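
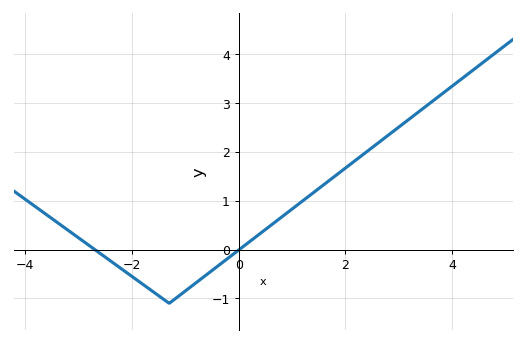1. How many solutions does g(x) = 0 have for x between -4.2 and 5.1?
2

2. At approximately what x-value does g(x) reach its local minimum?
-1.3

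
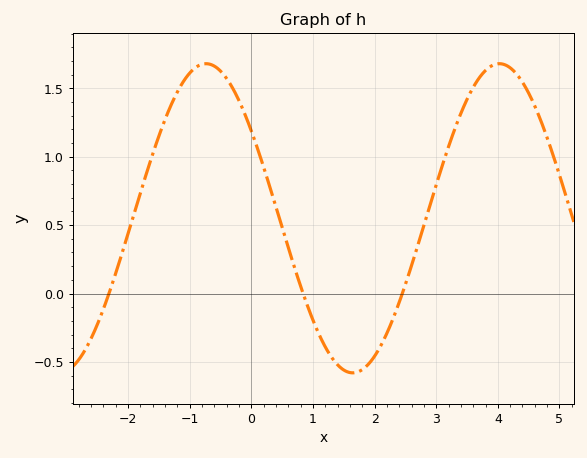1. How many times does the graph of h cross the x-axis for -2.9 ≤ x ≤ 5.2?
3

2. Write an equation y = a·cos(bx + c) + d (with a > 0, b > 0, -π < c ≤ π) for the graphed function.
y = 1.13cos(1.3x + 0.97) + 0.55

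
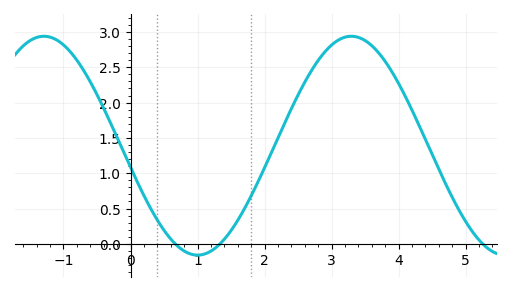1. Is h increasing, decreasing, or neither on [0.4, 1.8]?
neither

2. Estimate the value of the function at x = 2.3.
1.71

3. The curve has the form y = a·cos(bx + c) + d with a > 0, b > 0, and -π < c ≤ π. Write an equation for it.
y = 1.55cos(1.37x + 1.77) + 1.39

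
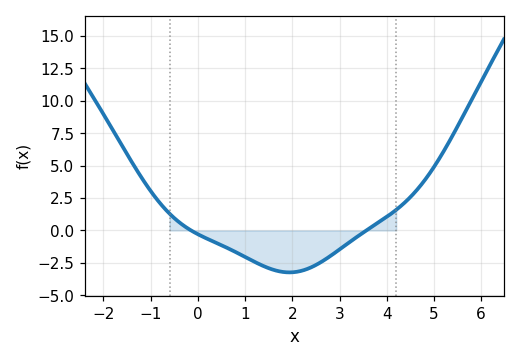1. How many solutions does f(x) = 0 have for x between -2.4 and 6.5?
2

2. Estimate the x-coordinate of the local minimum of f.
2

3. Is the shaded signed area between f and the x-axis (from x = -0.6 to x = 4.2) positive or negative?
negative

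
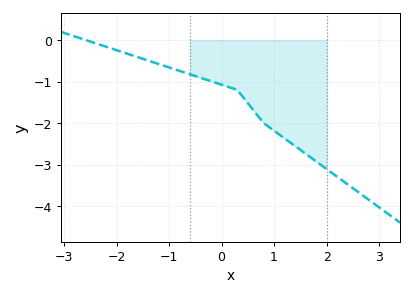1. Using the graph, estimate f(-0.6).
-0.825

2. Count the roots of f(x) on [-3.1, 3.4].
1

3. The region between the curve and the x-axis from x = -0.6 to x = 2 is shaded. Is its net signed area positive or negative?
negative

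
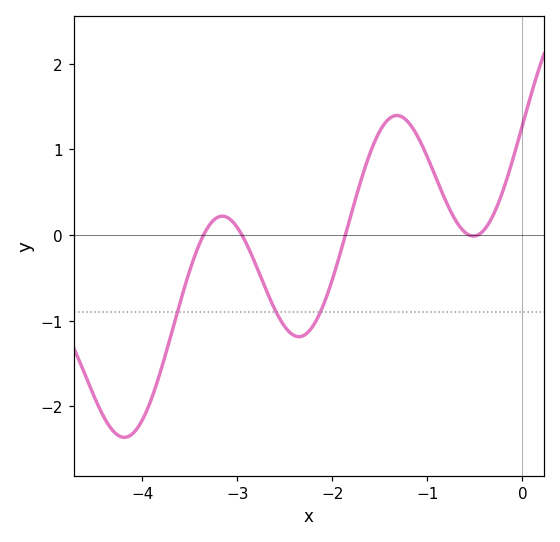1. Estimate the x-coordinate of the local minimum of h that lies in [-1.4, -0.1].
-0.5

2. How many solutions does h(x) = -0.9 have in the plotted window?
3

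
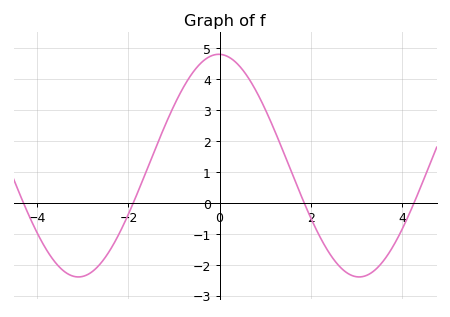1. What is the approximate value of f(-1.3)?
2.14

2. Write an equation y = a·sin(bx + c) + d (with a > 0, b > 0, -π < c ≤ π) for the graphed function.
y = 3.6sin(1.02x + 1.59) + 1.2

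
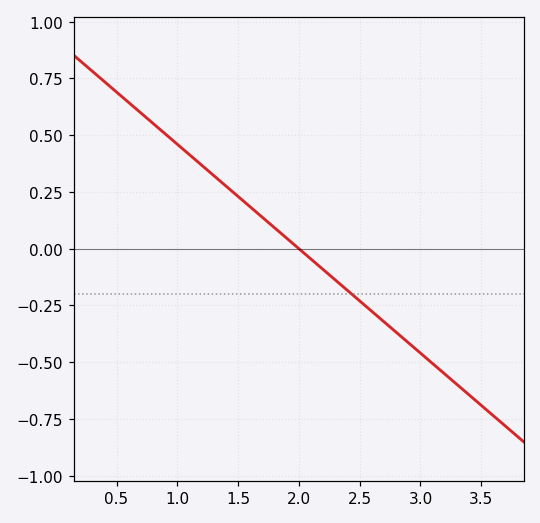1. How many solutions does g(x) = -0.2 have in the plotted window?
1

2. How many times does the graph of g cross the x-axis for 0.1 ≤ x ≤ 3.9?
1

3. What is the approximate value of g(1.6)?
0.184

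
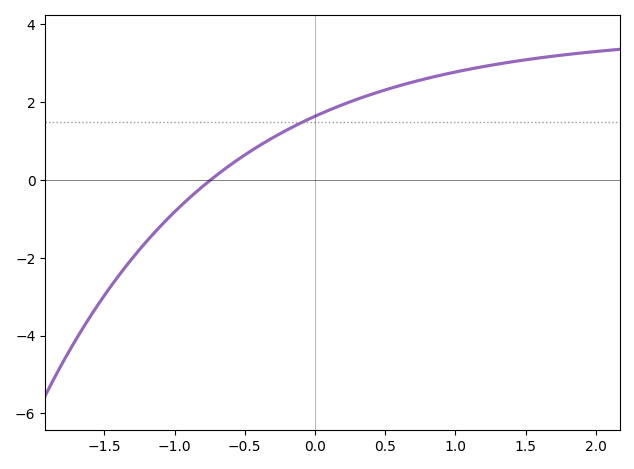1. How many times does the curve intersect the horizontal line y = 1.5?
1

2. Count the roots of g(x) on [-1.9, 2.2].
1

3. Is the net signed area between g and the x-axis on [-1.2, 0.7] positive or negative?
positive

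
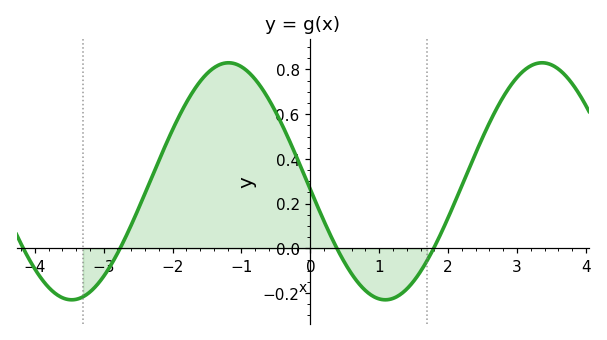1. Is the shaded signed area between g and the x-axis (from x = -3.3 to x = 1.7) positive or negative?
positive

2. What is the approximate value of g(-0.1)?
0.34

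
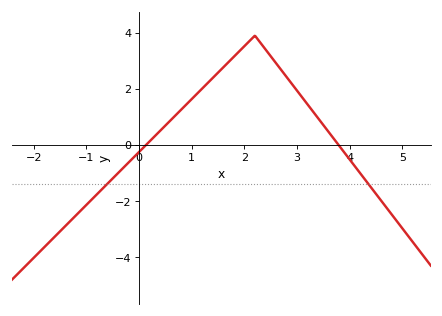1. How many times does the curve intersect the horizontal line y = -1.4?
2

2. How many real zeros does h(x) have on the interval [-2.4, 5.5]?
2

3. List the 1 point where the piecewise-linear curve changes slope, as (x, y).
(2.2, 3.9)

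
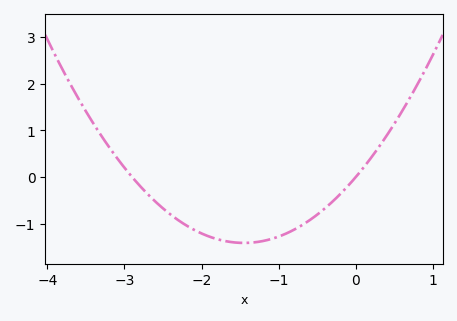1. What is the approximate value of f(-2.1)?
-1.1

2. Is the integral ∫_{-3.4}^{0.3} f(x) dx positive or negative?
negative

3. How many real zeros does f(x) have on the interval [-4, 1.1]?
2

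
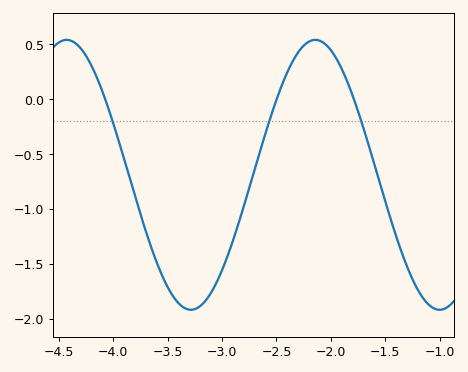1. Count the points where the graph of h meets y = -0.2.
3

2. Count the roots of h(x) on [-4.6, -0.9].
3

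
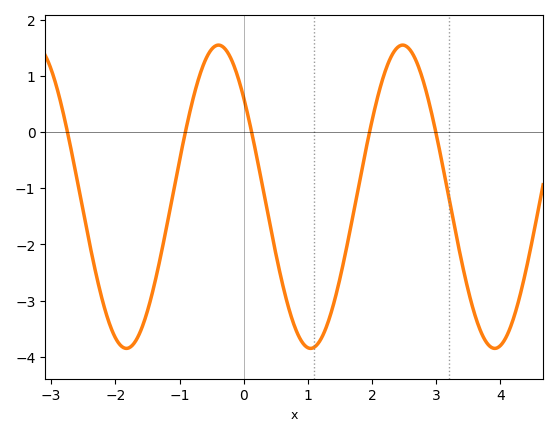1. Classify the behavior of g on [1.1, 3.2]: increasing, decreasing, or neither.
neither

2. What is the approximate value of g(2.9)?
0.467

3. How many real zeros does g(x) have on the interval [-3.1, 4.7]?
5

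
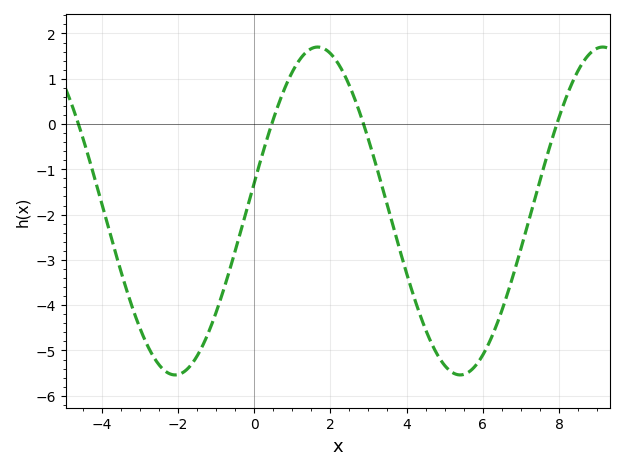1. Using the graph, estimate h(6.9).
-3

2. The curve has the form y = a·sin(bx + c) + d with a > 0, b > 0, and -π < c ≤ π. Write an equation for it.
y = 3.62sin(0.84x + 0.17) - 1.92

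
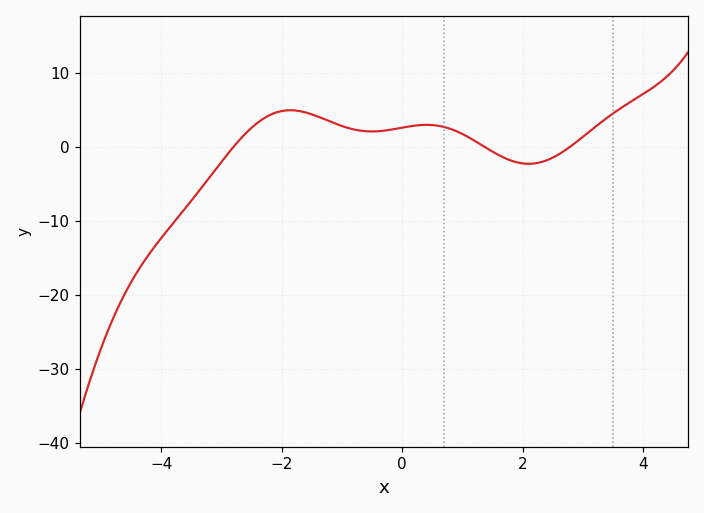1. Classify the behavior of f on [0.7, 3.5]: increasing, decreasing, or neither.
neither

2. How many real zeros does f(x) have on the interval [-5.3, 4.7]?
3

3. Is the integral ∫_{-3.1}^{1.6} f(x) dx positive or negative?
positive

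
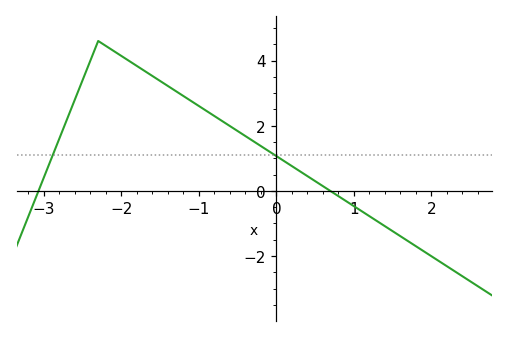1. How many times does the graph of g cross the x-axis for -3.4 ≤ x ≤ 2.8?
2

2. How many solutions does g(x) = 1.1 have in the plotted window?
2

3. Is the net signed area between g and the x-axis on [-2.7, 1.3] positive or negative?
positive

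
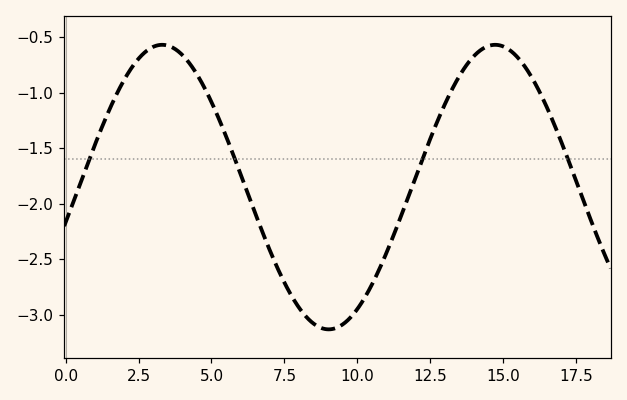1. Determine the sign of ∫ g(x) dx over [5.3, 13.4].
negative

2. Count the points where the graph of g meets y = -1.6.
4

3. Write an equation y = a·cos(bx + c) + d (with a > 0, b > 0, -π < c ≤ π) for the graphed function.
y = 1.28cos(0.55x - 1.8) - 1.85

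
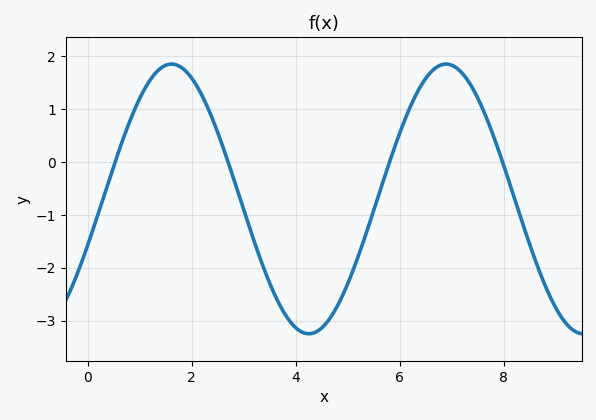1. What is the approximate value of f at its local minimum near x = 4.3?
-3.25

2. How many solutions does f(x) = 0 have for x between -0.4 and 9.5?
4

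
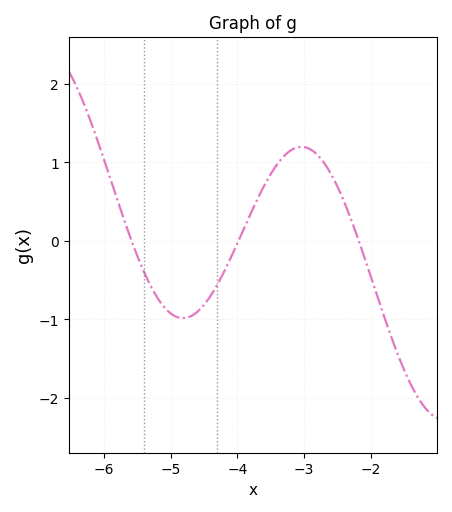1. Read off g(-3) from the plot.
1.2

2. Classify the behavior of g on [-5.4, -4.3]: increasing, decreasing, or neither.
neither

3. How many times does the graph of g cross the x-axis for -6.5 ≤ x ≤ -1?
3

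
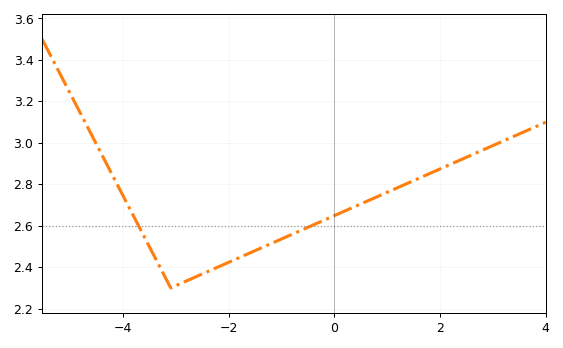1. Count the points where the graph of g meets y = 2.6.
2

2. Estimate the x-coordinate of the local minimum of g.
-3.1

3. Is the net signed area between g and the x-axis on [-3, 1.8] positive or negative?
positive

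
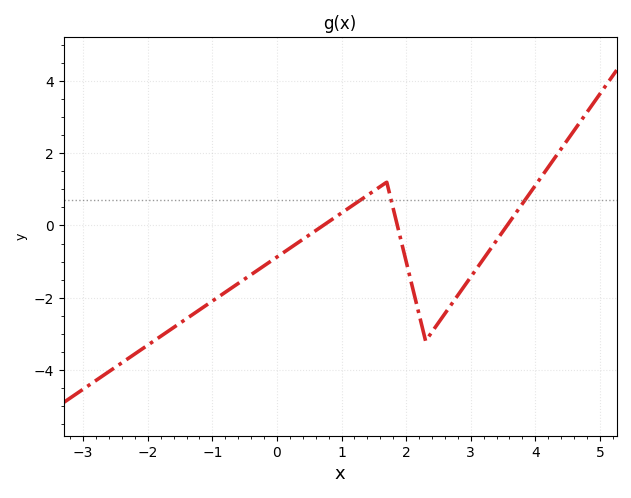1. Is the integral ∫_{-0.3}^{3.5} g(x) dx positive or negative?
negative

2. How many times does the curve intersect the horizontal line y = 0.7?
3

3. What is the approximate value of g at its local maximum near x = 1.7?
1.2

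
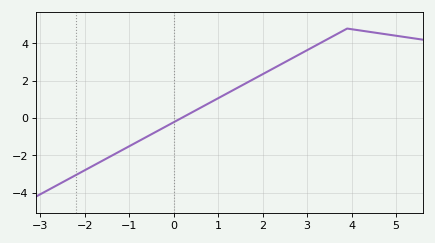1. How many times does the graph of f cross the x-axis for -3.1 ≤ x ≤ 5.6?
1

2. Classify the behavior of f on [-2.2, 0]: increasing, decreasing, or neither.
increasing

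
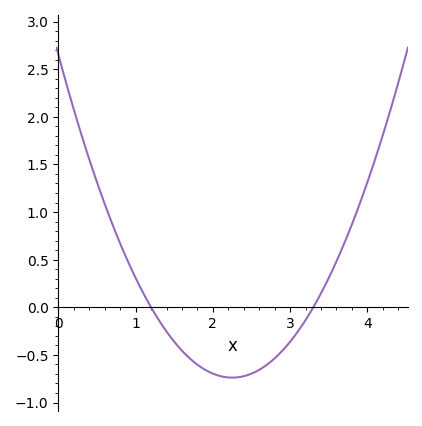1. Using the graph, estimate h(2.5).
-0.697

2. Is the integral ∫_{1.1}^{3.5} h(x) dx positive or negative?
negative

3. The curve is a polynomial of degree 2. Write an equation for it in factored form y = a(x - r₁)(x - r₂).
y = 0.67(x - 1.2)(x - 3.3)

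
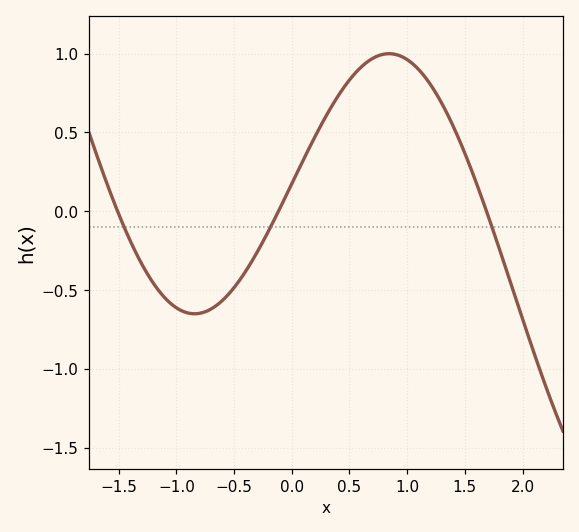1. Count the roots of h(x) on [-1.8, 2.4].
3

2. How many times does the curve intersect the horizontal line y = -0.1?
3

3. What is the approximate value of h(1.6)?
0.179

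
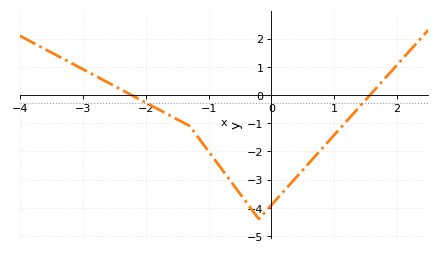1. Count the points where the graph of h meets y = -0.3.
2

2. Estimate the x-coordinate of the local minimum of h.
-0.2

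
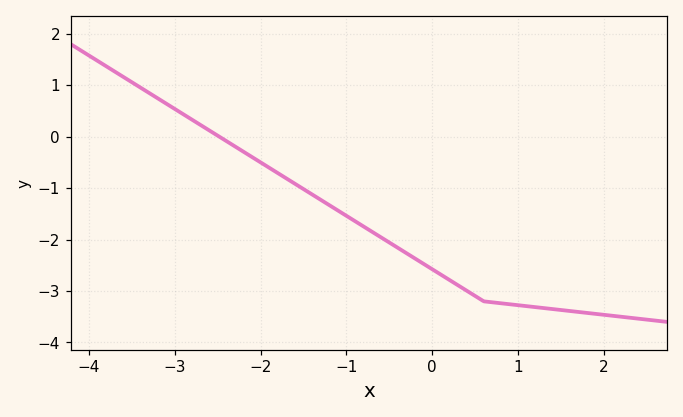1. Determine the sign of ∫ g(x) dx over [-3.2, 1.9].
negative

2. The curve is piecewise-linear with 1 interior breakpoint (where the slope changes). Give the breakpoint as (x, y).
(0.6, -3.2)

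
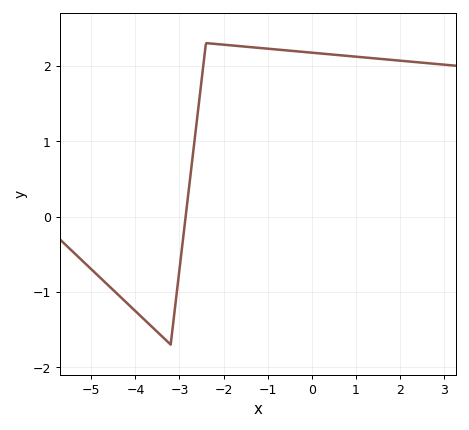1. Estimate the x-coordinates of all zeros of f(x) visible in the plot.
-2.86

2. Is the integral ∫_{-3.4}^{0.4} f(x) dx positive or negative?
positive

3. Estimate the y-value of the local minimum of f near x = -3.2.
-1.7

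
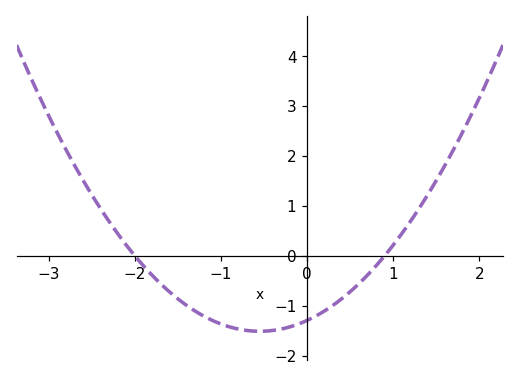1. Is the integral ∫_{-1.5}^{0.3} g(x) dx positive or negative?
negative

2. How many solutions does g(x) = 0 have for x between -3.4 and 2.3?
2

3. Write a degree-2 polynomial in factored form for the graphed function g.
y = 0.72(x + 2)(x - 0.9)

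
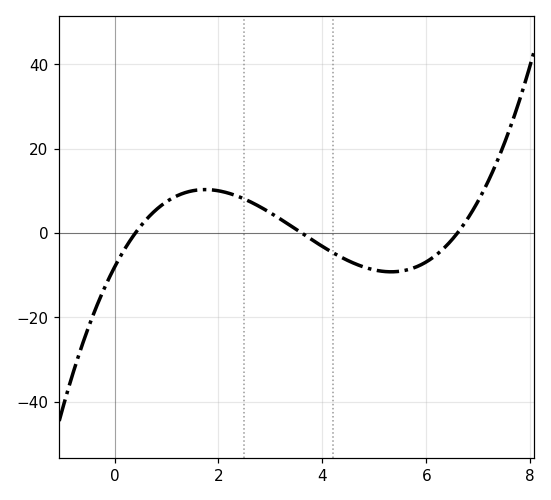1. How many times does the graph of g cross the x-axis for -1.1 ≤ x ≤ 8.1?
3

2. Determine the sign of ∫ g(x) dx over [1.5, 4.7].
positive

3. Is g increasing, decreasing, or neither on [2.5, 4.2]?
decreasing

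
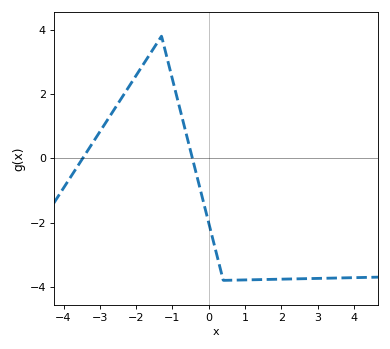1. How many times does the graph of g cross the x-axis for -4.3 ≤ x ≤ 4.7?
2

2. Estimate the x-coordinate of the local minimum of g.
0.4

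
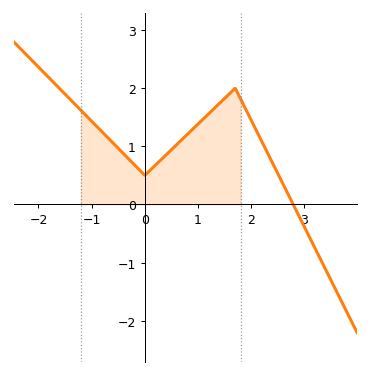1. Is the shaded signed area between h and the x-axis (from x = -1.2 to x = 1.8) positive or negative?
positive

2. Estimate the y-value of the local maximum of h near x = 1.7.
2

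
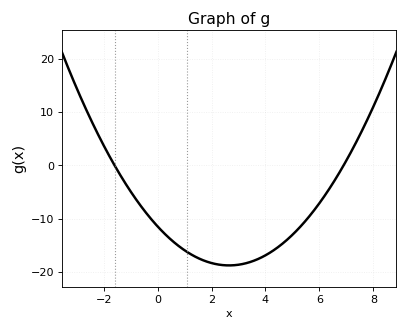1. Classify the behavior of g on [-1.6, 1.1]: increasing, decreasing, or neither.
decreasing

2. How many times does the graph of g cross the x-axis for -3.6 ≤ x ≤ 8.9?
2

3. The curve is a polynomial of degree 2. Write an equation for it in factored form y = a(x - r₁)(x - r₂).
y = 1.04(x + 1.6)(x - 6.9)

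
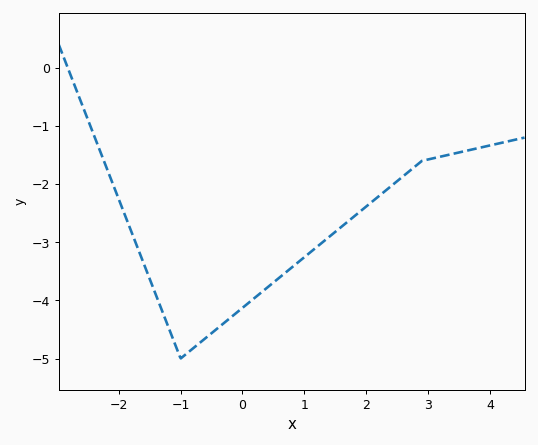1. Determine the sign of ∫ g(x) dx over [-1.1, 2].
negative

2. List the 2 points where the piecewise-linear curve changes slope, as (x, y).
(-1, -5); (2.9, -1.6)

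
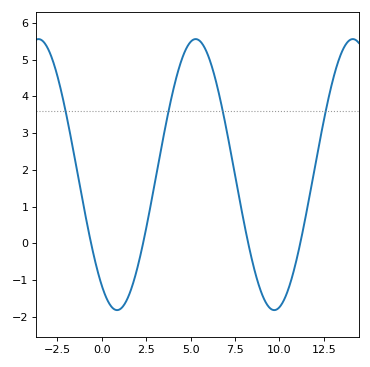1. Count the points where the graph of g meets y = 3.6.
4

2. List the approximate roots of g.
-0.605, 2.32, 8.24, 11.2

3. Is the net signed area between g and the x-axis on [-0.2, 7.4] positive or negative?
positive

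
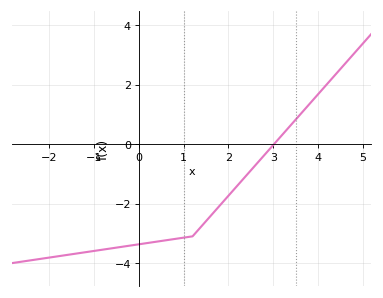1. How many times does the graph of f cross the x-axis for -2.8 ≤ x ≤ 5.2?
1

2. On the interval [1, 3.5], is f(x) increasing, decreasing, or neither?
increasing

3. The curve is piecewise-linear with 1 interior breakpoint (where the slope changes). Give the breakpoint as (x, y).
(1.2, -3.1)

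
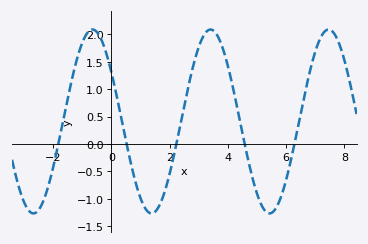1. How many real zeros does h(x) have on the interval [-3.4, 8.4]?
5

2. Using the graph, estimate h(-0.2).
1.7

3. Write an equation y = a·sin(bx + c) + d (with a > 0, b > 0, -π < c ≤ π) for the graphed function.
y = 1.68sin(1.6x + 2.6) + 0.41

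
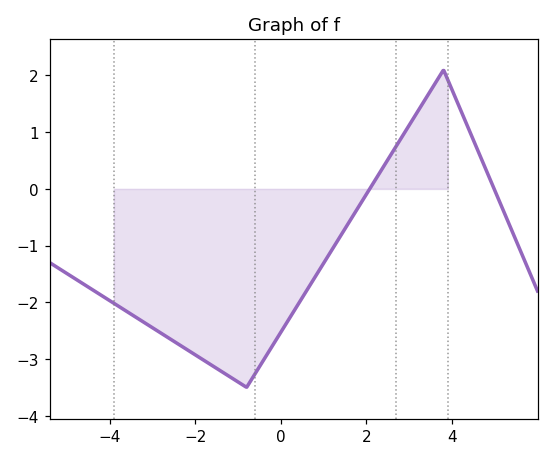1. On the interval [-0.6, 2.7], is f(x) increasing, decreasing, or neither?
increasing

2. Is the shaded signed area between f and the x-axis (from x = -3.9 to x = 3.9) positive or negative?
negative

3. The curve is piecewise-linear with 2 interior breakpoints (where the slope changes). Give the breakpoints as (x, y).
(-0.8, -3.5); (3.8, 2.1)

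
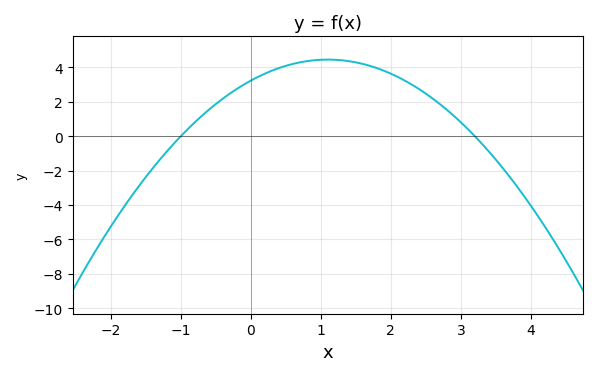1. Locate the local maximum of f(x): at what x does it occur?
1.1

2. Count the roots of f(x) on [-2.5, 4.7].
2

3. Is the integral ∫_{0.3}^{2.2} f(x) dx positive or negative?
positive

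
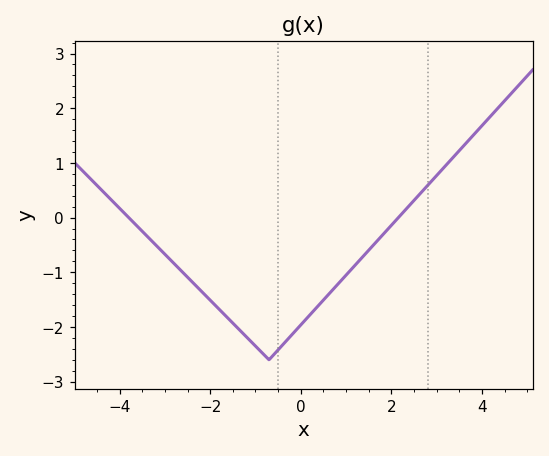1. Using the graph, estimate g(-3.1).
-0.6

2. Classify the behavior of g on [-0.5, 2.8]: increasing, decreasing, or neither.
increasing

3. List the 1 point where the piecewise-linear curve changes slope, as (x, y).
(-0.7, -2.6)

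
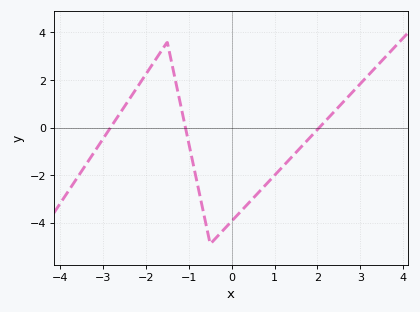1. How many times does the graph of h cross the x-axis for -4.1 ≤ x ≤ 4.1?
3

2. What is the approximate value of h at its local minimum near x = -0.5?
-4.8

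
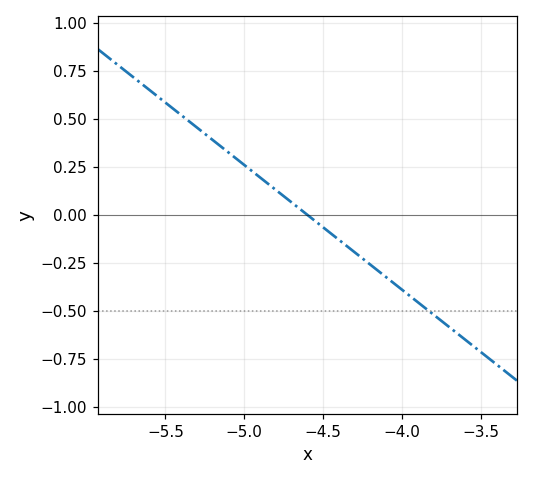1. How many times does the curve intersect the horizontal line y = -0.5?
1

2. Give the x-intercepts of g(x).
-4.6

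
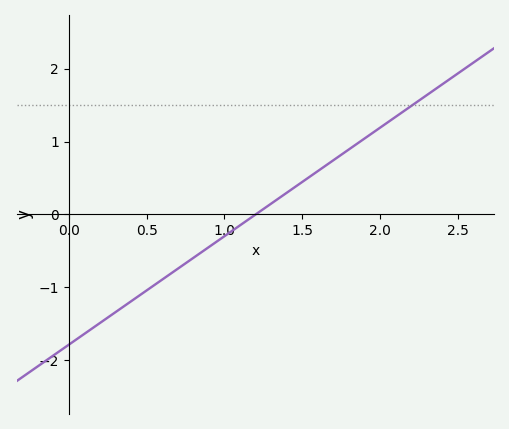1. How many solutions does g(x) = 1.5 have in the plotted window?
1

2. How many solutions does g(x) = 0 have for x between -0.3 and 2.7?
1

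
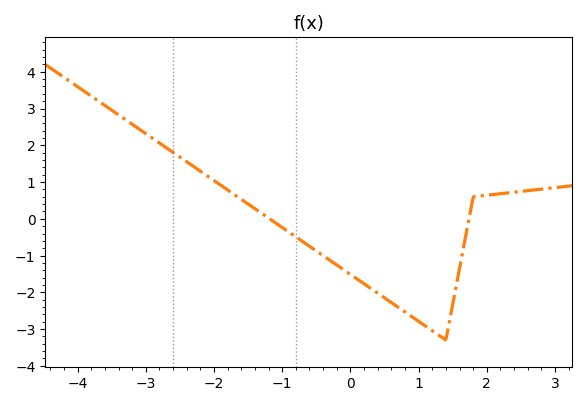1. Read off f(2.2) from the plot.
0.683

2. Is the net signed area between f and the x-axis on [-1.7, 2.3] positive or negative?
negative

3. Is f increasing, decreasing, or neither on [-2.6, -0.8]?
decreasing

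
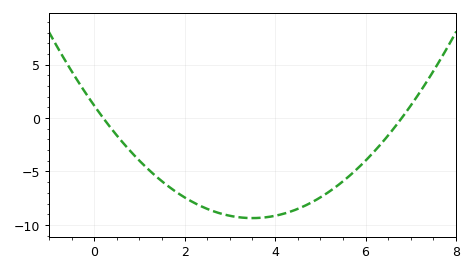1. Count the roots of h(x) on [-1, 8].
2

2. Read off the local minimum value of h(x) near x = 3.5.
-9.37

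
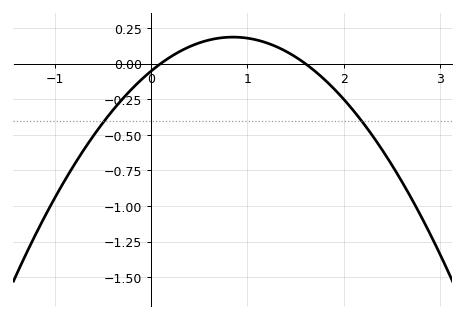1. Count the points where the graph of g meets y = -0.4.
2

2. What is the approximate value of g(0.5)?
0.14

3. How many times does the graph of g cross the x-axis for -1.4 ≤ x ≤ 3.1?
2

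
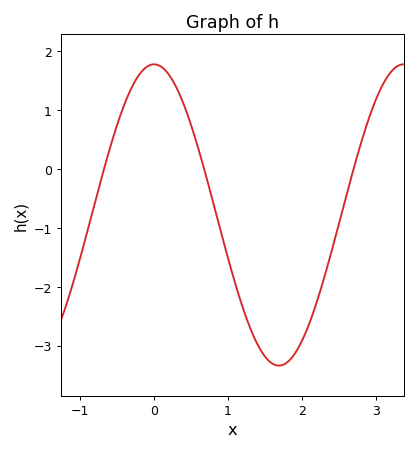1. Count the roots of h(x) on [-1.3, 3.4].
3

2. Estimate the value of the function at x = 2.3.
-1.9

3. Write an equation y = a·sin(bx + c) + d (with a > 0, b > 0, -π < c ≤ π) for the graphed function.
y = 2.56sin(1.9x + 1.6) - 0.78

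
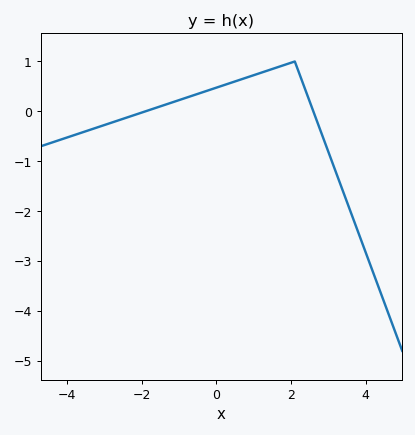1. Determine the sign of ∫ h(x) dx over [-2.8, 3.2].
positive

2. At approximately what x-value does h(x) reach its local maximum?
2.1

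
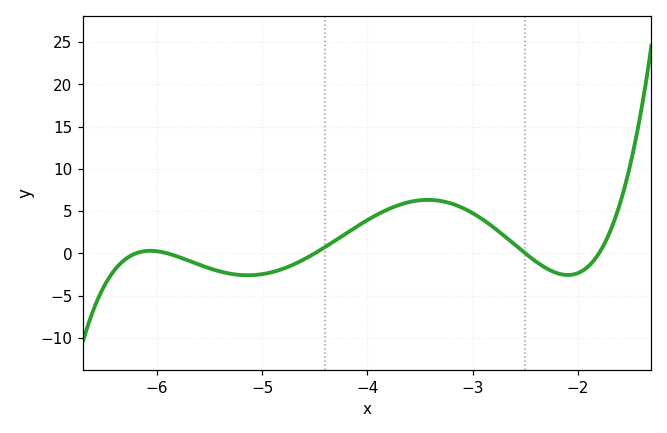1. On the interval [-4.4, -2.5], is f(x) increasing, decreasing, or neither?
neither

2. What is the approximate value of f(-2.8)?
3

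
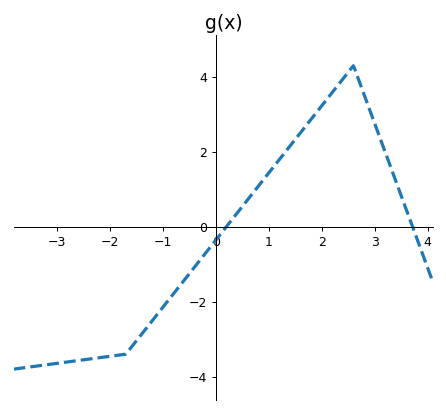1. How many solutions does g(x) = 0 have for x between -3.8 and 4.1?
2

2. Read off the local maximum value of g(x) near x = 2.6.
4.2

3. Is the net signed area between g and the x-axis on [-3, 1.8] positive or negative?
negative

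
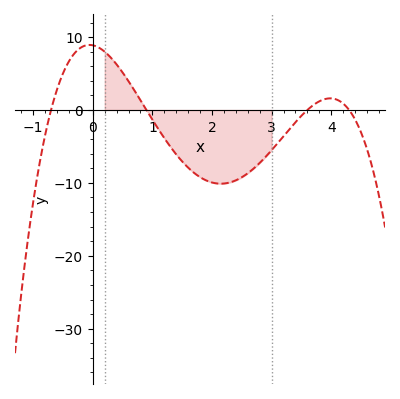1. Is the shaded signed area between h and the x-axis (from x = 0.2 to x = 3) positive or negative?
negative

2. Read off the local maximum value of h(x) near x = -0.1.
8.92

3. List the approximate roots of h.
-0.7, 0.9, 3.6, 4.3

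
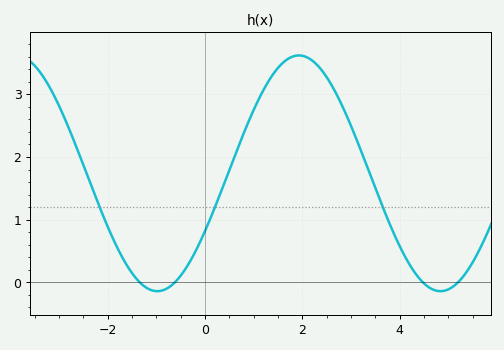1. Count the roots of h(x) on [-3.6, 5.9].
4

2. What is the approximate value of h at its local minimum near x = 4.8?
-0.14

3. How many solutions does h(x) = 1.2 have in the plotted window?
3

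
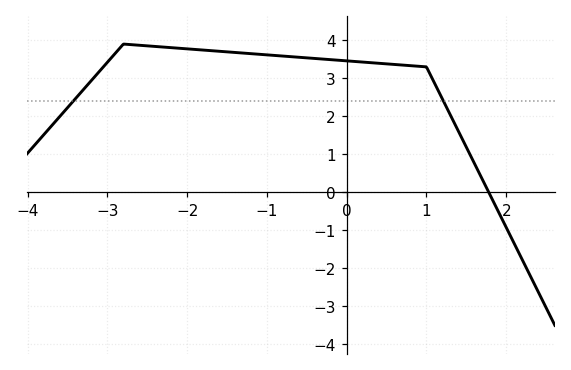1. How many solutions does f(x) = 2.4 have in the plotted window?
2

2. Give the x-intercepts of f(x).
1.78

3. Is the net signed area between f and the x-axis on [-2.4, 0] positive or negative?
positive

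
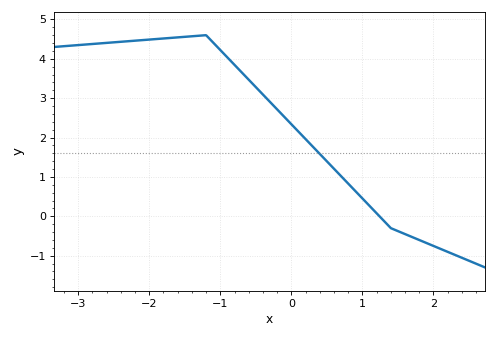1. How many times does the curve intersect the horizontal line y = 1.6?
1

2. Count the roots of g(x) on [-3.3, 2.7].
1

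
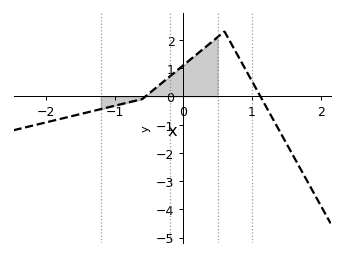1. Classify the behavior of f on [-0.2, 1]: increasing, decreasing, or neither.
neither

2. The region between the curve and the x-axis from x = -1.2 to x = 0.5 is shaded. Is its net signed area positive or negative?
positive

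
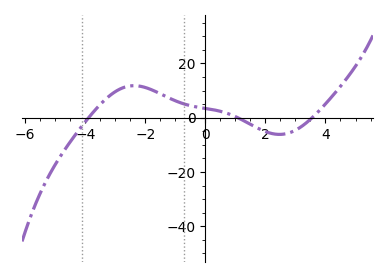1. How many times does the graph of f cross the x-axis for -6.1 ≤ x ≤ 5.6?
3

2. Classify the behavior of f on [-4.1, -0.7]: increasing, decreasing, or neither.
neither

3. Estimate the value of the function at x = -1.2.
8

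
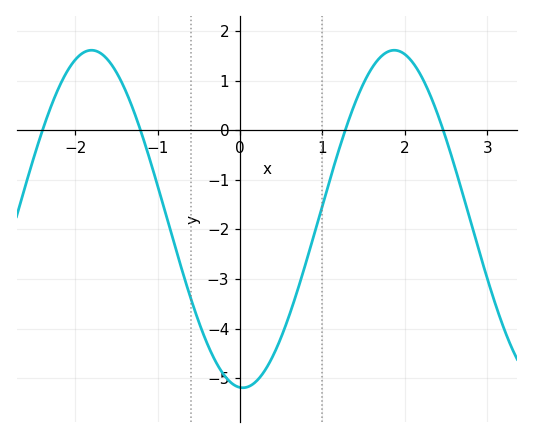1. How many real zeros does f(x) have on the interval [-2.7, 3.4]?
4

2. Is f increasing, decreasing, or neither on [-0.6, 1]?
neither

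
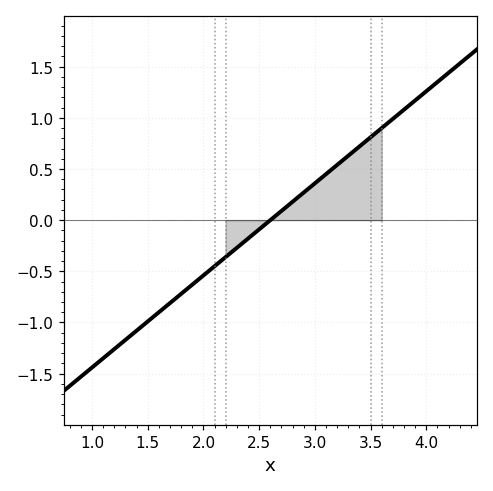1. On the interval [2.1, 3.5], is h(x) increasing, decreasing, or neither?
increasing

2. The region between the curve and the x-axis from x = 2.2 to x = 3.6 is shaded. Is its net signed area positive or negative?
positive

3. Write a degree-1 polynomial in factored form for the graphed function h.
y = 0.9(x - 2.6)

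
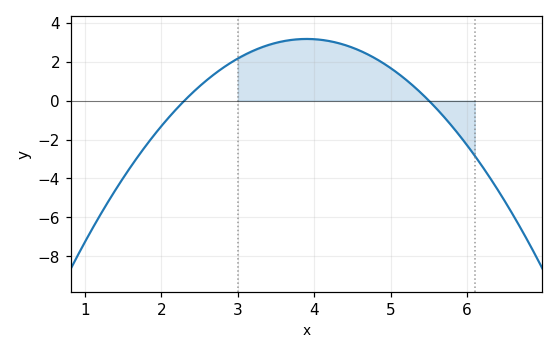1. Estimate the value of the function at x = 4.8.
2.2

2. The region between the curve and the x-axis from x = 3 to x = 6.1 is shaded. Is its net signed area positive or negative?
positive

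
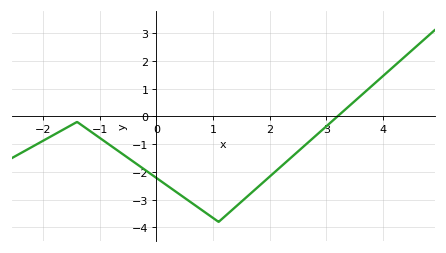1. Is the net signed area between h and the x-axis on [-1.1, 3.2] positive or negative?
negative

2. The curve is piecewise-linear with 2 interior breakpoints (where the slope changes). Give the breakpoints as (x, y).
(-1.4, -0.2); (1.1, -3.8)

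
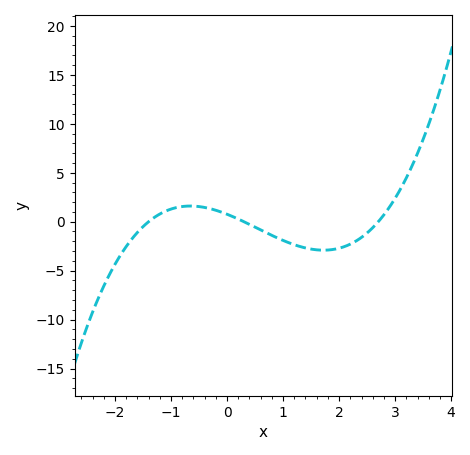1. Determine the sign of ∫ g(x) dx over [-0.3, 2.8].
negative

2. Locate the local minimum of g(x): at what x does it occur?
1.7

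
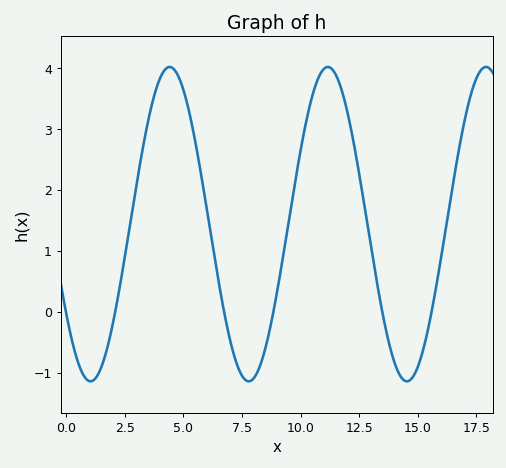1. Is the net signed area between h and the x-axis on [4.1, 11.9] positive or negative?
positive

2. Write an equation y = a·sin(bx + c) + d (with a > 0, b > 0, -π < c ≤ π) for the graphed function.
y = 2.58sin(0.93x - 2.5) + 1.44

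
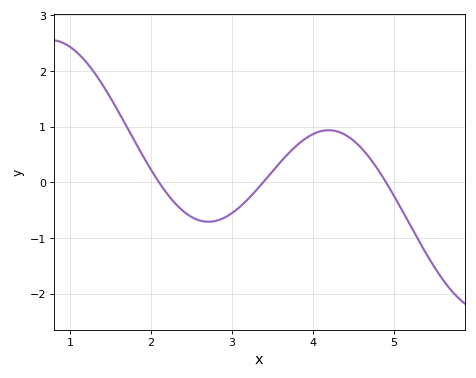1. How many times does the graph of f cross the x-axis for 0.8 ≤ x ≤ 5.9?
3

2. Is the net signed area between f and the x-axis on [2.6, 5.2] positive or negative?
positive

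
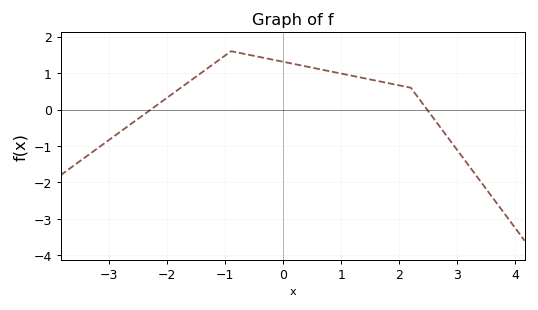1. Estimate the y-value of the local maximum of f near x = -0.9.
1.6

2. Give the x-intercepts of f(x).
-2.28, 2.48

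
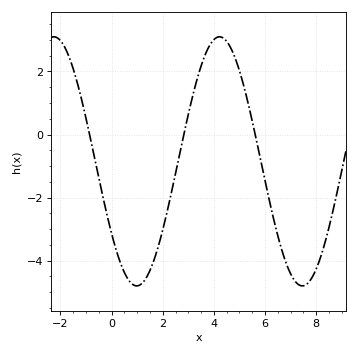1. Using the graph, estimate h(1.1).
-4.8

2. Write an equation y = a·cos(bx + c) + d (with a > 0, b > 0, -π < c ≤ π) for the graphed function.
y = 3.95cos(0.97x + 2.2) - 0.85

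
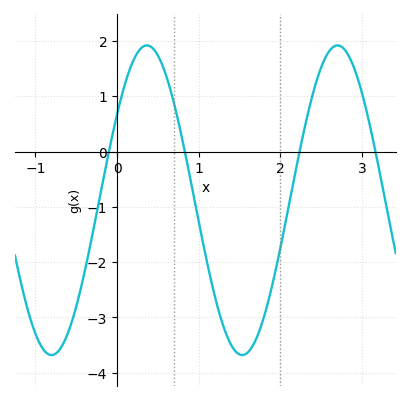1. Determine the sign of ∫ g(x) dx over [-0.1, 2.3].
negative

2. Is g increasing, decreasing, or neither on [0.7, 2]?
neither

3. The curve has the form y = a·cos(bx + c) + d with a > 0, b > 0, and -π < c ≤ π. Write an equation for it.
y = 2.8cos(2.7x - 0.98) - 0.88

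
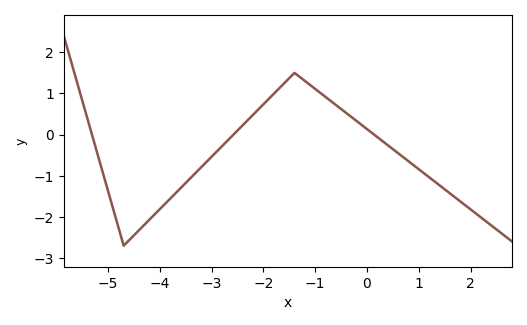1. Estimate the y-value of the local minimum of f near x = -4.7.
-2.7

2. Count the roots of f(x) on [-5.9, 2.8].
3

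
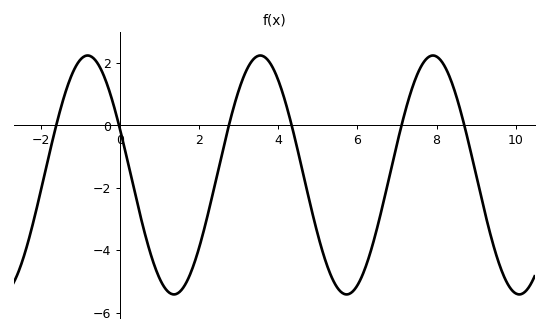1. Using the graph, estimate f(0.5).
-2.83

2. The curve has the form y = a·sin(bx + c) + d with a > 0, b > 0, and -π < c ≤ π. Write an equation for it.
y = 3.83sin(1.44x + 2.75) - 1.59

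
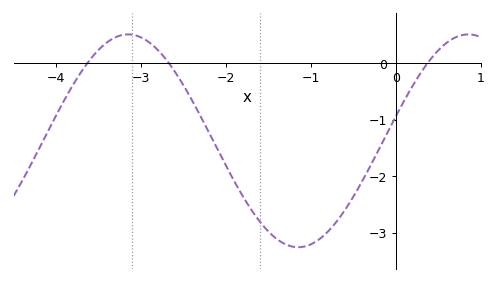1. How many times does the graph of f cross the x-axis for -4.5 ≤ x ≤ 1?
3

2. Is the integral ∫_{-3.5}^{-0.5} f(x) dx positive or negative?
negative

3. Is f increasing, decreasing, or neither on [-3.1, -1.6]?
decreasing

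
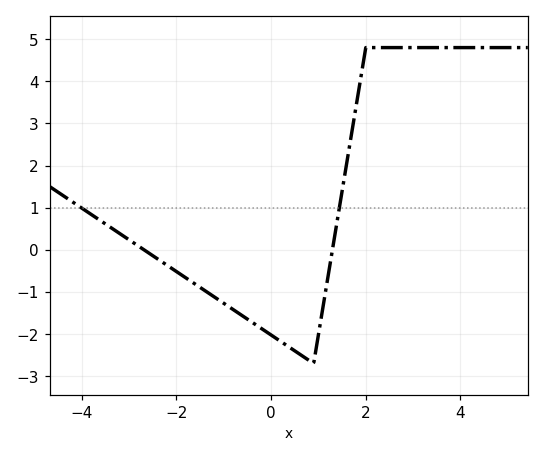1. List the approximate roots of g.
-2.6, 1.2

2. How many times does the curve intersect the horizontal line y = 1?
2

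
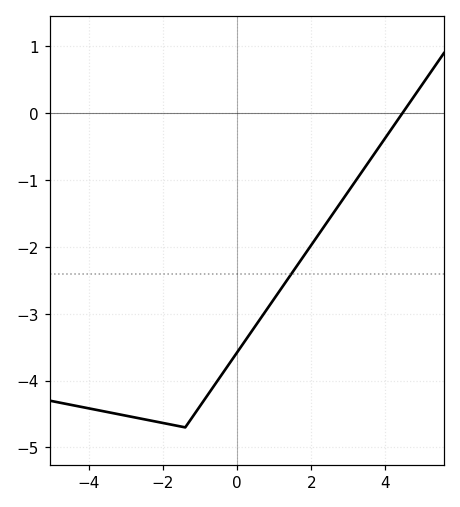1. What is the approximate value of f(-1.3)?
-4.6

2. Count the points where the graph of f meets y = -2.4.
1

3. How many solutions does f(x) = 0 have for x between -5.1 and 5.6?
1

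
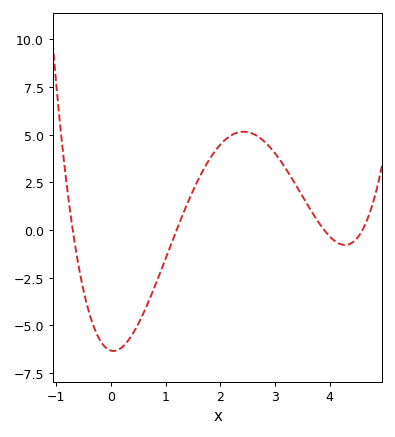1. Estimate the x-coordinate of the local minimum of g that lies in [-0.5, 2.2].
0.044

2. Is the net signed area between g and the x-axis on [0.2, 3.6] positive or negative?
positive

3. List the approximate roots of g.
-0.7, 1.2, 3.9, 4.6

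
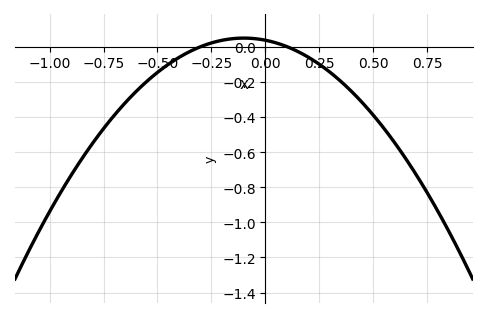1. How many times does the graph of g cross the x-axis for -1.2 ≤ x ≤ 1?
2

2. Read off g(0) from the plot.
0.04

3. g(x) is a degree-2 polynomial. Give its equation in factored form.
y = -1.22(x + 0.3)(x - 0.1)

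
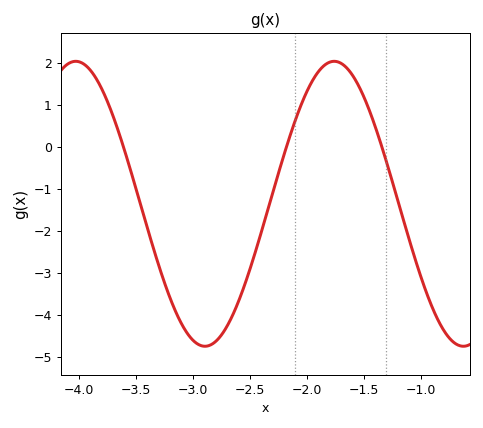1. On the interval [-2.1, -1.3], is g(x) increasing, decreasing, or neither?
neither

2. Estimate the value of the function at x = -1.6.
1.71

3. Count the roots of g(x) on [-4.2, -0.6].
3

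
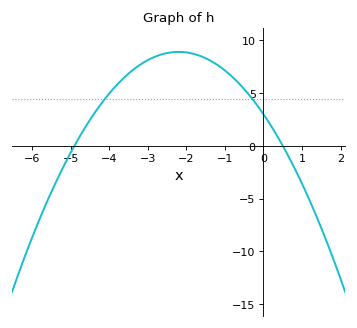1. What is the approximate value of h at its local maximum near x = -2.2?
9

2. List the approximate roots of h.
-4.8, 0.6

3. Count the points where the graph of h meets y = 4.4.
2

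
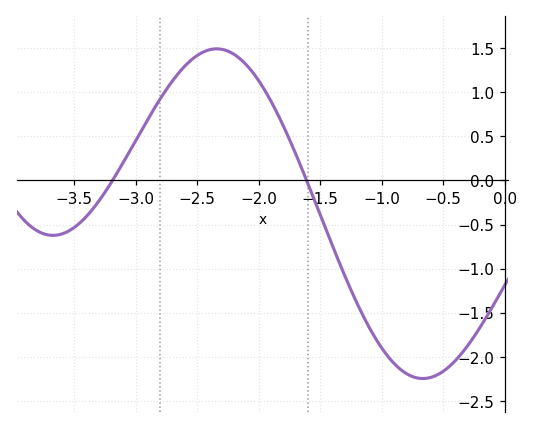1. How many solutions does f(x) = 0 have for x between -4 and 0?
2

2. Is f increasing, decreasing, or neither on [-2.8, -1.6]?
neither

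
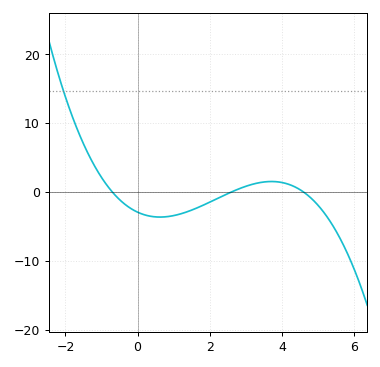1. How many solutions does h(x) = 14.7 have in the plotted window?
1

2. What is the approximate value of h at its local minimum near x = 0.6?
-4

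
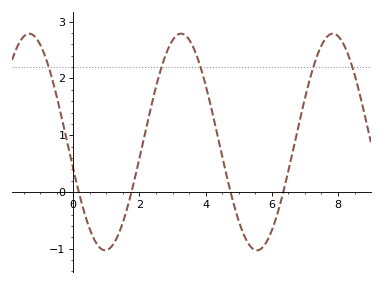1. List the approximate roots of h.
0.2, 1.8, 4.8, 6.4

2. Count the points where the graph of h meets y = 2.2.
5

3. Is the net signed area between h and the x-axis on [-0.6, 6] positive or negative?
positive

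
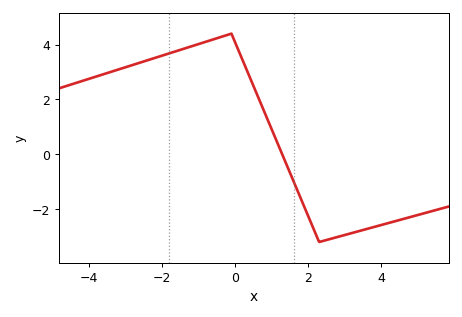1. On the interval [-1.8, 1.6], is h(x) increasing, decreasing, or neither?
neither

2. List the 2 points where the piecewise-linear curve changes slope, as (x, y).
(-0.1, 4.4); (2.3, -3.2)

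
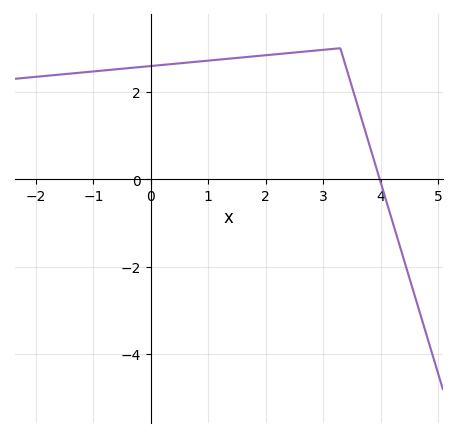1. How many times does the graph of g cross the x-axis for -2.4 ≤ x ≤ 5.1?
1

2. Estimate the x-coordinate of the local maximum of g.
3.3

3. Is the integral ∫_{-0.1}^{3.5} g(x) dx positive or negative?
positive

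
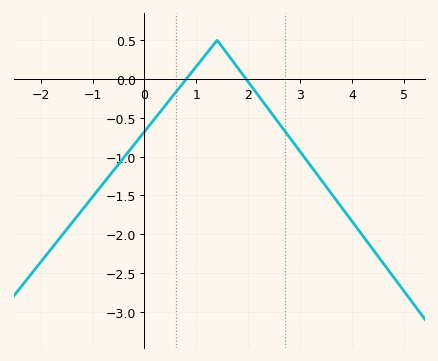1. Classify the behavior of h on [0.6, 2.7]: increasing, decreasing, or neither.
neither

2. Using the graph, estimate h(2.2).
-0.219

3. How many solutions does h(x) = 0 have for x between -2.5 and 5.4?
2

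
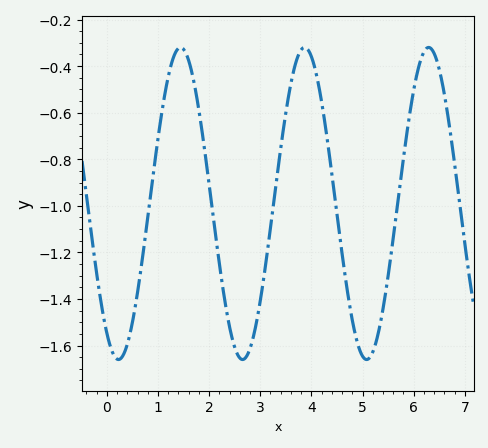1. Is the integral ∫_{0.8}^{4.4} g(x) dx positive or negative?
negative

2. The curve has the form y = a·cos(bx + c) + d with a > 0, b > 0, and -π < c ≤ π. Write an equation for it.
y = 0.67cos(2.59x + 2.55) - 0.99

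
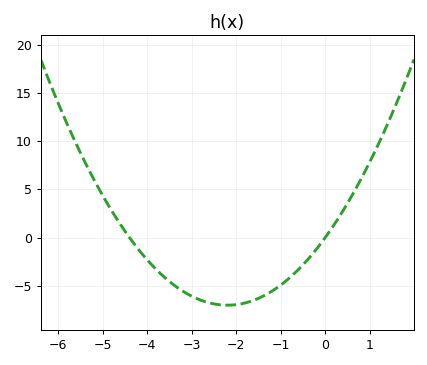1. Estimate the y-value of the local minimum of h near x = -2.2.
-7.02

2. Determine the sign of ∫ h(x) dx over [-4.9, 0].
negative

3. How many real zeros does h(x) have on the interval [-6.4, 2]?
2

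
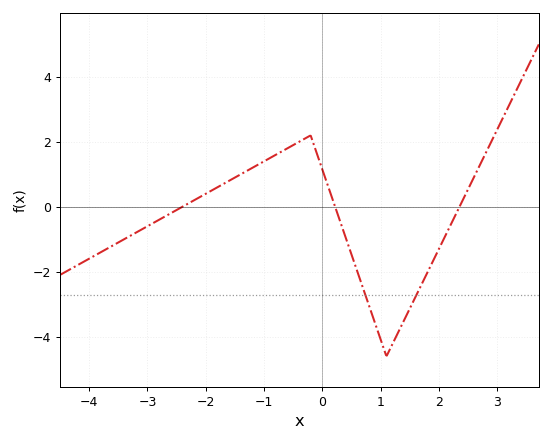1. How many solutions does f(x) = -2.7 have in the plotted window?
2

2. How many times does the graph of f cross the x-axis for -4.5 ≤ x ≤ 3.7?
3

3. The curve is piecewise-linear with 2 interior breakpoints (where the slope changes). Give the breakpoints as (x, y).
(-0.2, 2.2); (1.1, -4.6)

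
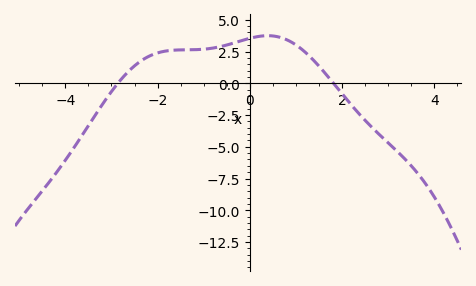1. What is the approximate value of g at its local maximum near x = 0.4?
3.75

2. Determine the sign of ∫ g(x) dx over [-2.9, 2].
positive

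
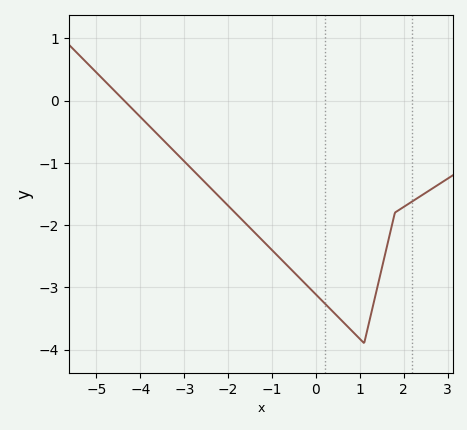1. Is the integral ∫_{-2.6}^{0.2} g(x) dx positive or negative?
negative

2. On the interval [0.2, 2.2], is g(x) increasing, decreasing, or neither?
neither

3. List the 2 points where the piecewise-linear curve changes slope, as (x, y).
(1.1, -3.9); (1.8, -1.8)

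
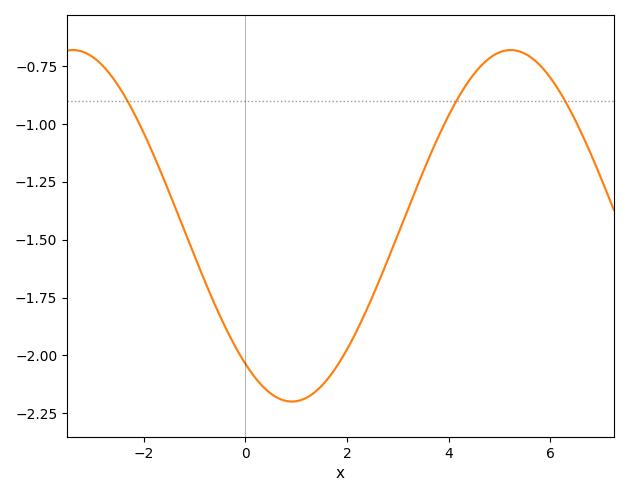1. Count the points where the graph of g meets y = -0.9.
3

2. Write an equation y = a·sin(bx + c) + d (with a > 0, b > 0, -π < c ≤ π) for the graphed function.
y = 0.76sin(0.73x - 2.24) - 1.44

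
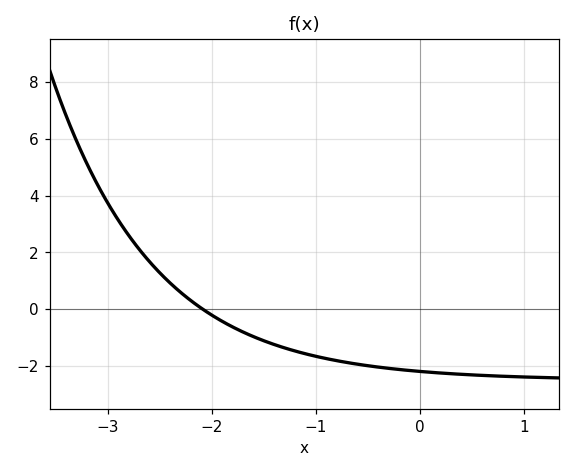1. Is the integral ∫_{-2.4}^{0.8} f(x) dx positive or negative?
negative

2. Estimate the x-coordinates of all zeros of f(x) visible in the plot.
-2.09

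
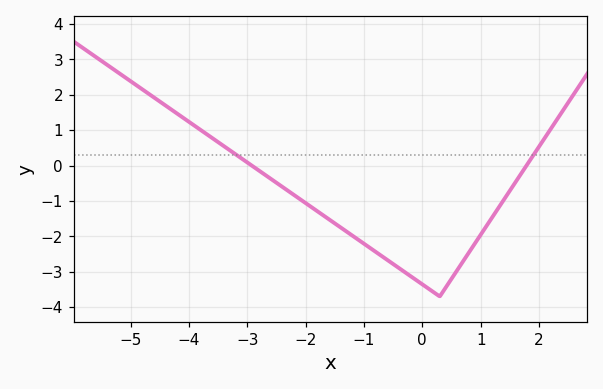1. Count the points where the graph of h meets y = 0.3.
2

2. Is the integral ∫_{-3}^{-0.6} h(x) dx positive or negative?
negative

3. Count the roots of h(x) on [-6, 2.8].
2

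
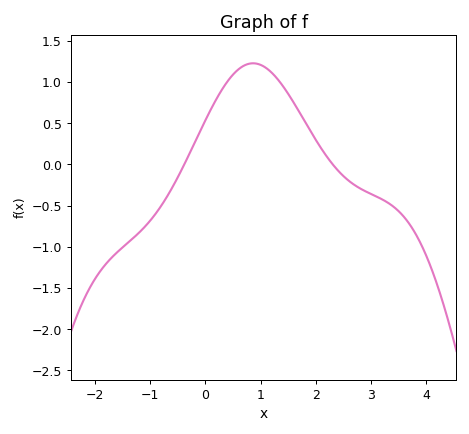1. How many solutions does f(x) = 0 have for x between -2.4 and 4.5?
2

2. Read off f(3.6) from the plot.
-0.643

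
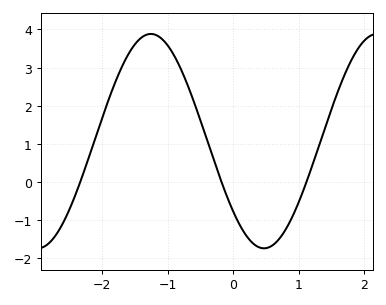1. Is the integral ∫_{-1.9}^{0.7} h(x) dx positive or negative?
positive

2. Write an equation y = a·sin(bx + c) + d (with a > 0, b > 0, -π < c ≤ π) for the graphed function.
y = 2.81sin(1.82x - 2.42) + 1.07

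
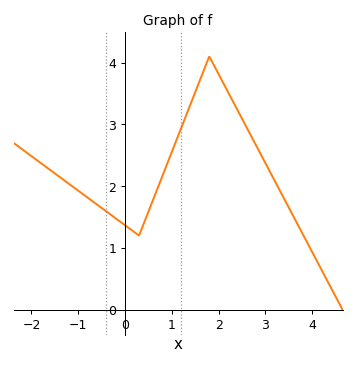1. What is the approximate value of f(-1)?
1.93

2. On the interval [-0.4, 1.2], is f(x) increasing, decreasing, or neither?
neither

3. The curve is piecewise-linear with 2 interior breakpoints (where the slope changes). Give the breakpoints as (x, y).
(0.3, 1.2); (1.8, 4.1)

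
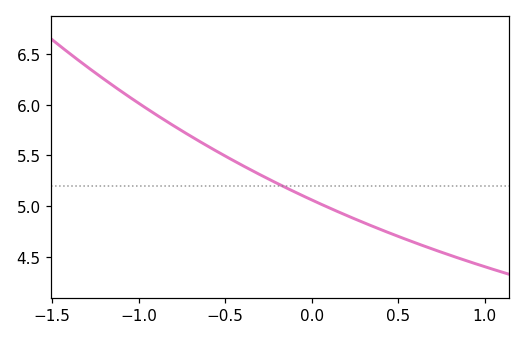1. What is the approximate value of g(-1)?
6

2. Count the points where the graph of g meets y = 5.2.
1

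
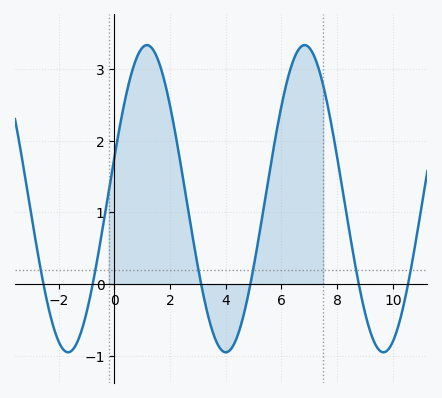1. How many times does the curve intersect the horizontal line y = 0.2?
6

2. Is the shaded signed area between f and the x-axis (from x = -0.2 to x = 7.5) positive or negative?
positive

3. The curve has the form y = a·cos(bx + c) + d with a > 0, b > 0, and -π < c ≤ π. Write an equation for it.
y = 2.14cos(1.1x - 1.3) + 1.19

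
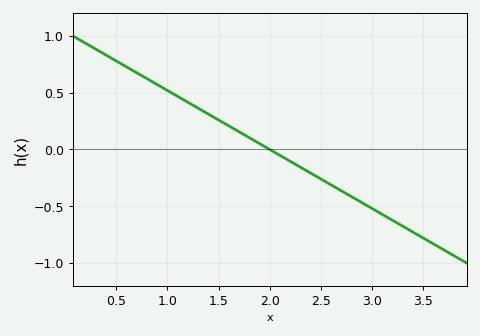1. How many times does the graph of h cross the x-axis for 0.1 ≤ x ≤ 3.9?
1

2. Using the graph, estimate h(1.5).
0.26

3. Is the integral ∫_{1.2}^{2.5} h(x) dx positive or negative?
positive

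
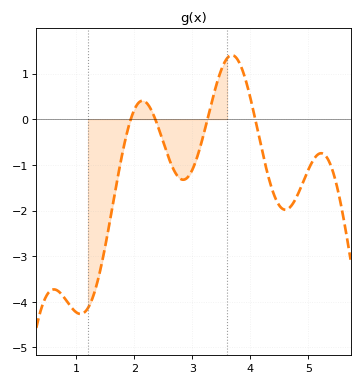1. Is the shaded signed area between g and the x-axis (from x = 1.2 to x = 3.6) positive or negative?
negative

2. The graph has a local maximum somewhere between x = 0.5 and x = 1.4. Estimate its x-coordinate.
0.612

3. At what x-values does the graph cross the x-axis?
1.94, 2.36, 3.26, 4.08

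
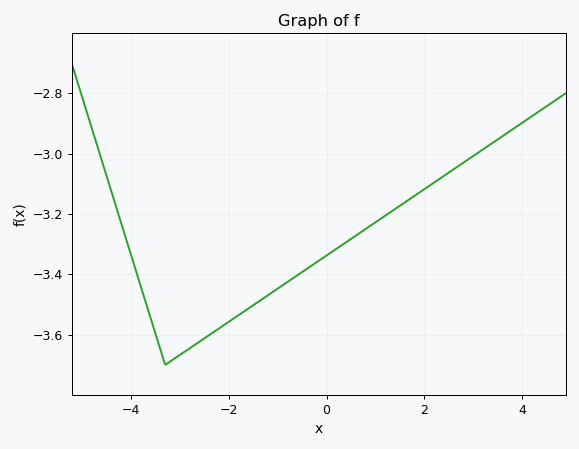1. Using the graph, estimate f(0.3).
-3.3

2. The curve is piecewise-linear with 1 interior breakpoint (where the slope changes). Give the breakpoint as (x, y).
(-3.3, -3.7)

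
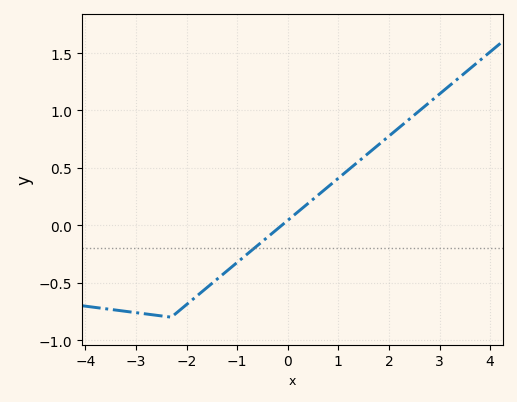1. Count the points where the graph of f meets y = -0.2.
1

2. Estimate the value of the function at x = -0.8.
-0.25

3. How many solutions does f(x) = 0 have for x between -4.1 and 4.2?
1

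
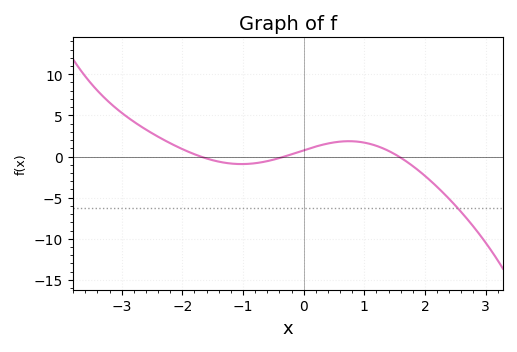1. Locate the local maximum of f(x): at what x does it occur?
0.7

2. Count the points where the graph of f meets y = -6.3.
1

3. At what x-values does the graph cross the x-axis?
-1.7, -0.3, 1.6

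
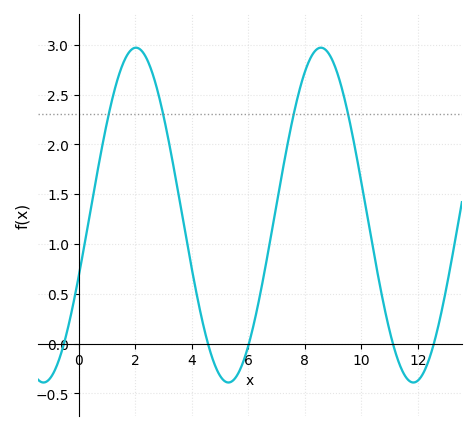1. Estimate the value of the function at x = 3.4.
1.7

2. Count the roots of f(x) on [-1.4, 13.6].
5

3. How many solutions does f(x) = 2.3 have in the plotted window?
4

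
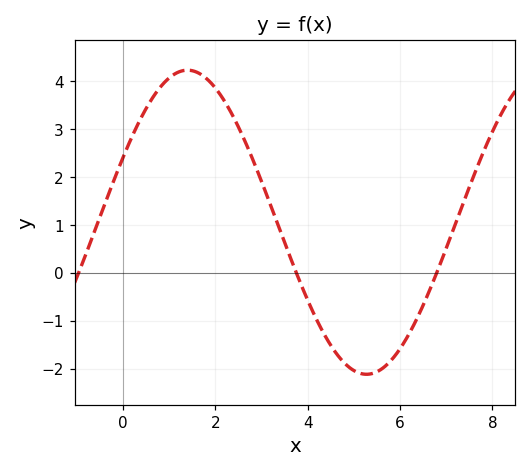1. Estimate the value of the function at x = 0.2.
2.8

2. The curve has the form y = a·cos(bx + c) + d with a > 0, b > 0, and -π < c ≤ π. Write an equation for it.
y = 3.17cos(0.81x - 1.1) + 1.05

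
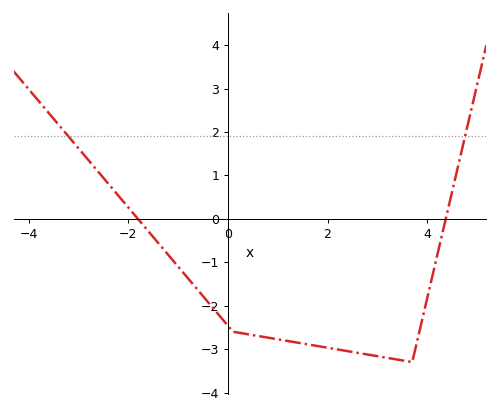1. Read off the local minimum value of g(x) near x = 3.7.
-3.3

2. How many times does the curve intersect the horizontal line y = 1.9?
2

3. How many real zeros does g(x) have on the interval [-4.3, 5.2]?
2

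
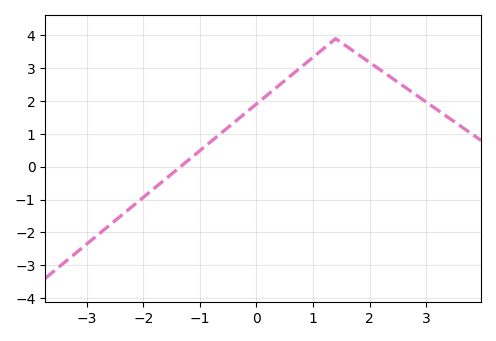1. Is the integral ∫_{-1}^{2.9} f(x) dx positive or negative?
positive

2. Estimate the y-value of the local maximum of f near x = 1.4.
3.9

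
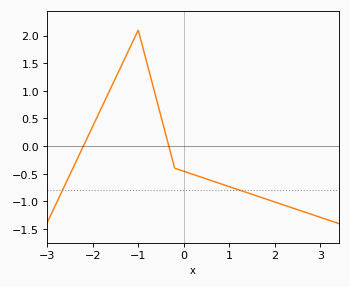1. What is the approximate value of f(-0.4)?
0.225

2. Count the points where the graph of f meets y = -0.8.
2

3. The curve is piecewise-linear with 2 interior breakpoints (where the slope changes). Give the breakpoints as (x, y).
(-1, 2.1); (-0.2, -0.4)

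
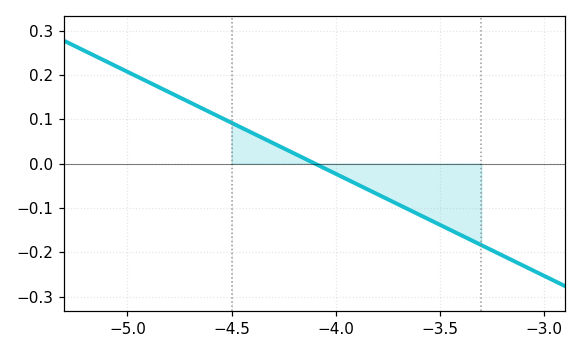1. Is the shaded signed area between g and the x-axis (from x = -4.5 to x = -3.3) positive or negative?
negative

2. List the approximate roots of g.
-4.1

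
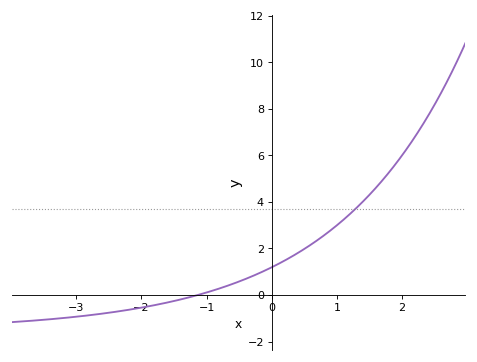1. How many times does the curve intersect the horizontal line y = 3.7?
1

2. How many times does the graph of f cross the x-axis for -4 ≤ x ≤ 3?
1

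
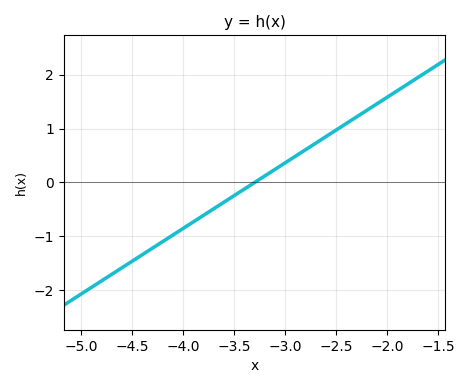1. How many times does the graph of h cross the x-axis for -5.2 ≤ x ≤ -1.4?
1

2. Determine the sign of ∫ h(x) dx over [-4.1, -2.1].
positive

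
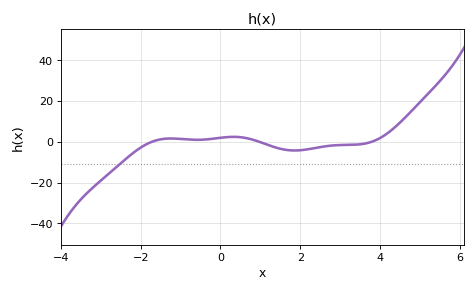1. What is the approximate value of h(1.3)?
-2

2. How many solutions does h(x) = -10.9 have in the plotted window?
1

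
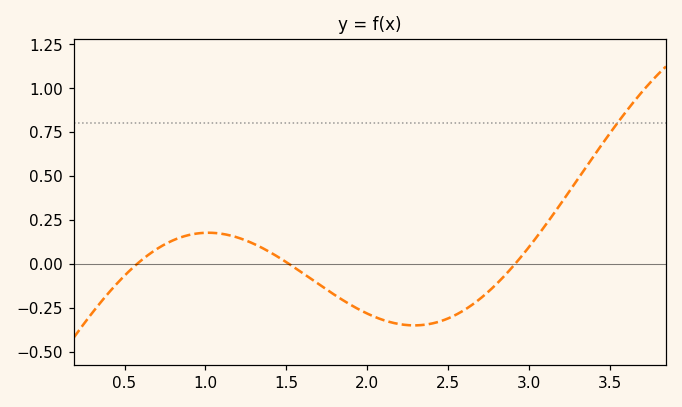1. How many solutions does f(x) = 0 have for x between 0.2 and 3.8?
3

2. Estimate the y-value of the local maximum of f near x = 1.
0.177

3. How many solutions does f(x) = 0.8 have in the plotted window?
1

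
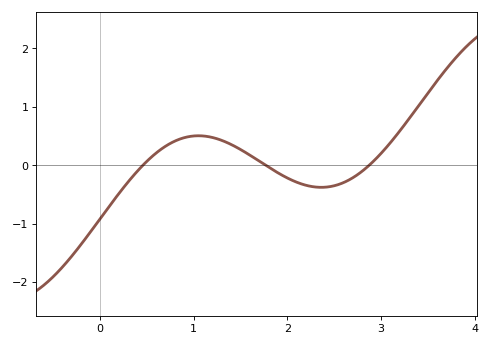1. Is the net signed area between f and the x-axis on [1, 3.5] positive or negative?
positive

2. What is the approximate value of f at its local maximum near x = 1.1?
0.504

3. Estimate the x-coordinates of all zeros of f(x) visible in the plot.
0.461, 1.77, 2.87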